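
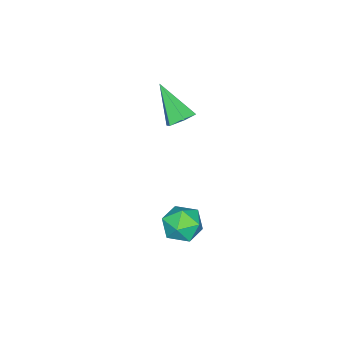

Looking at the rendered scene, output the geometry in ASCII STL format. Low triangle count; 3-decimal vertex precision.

solid 
facet normal 0.393 0.473 0.789
outer loop
vertex 3.542 -0.54 -1.476
vertex 3.519 -1.364 -0.97
vertex 4.301 -1.14 -1.494
endloop
endfacet
facet normal 0.613 0.770 0.179
outer loop
vertex 3.542 -0.54 -1.476
vertex 4.301 -1.14 -1.494
vertex 4.002 -0.713 -2.309
endloop
endfacet
facet normal 0.037 0.982 -0.184
outer loop
vertex 3.542 -0.54 -1.476
vertex 4.002 -0.713 -2.309
vertex 3.035 -0.673 -2.289
endloop
endfacet
facet normal -0.540 0.817 0.203
outer loop
vertex 3.542 -0.54 -1.476
vertex 3.035 -0.673 -2.289
vertex 2.737 -1.076 -1.462
endloop
endfacet
facet normal -0.320 0.502 0.803
outer loop
vertex 3.542 -0.54 -1.476
vertex 2.737 -1.076 -1.462
vertex 3.519 -1.364 -0.97
endloop
endfacet
facet normal 0.942 0.266 -0.206
outer loop
vertex 4.002 -0.713 -2.309
vertex 4.301 -1.14 -1.494
vertex 4.263 -1.644 -2.318
endloop
endfacet
facet normal 0.585 -0.214 0.782
outer loop
vertex 4.301 -1.14 -1.494
vertex 3.519 -1.364 -0.97
vertex 3.965 -2.047 -1.491
endloop
endfacet
facet normal -0.568 -0.167 0.806
outer loop
vertex 3.519 -1.364 -0.97
vertex 2.737 -1.076 -1.462
vertex 2.998 -2.007 -1.471
endloop
endfacet
facet normal -0.925 0.342 -0.167
outer loop
vertex 2.737 -1.076 -1.462
vertex 3.035 -0.673 -2.289
vertex 2.699 -1.58 -2.286
endloop
endfacet
facet normal 0.009 0.610 -0.792
outer loop
vertex 3.035 -0.673 -2.289
vertex 4.002 -0.713 -2.309
vertex 3.481 -1.356 -2.81
endloop
endfacet
facet normal 0.540 -0.817 -0.203
outer loop
vertex 3.458 -2.18 -2.304
vertex 4.263 -1.644 -2.318
vertex 3.965 -2.047 -1.491
endloop
endfacet
facet normal -0.037 -0.982 0.184
outer loop
vertex 3.458 -2.18 -2.304
vertex 3.965 -2.047 -1.491
vertex 2.998 -2.007 -1.471
endloop
endfacet
facet normal -0.613 -0.770 -0.179
outer loop
vertex 3.458 -2.18 -2.304
vertex 2.998 -2.007 -1.471
vertex 2.699 -1.58 -2.286
endloop
endfacet
facet normal -0.393 -0.473 -0.789
outer loop
vertex 3.458 -2.18 -2.304
vertex 2.699 -1.58 -2.286
vertex 3.481 -1.356 -2.81
endloop
endfacet
facet normal 0.320 -0.502 -0.803
outer loop
vertex 3.458 -2.18 -2.304
vertex 3.481 -1.356 -2.81
vertex 4.263 -1.644 -2.318
endloop
endfacet
facet normal 0.925 -0.342 0.167
outer loop
vertex 3.965 -2.047 -1.491
vertex 4.263 -1.644 -2.318
vertex 4.301 -1.14 -1.494
endloop
endfacet
facet normal -0.009 -0.610 0.792
outer loop
vertex 2.998 -2.007 -1.471
vertex 3.965 -2.047 -1.491
vertex 3.519 -1.364 -0.97
endloop
endfacet
facet normal -0.942 -0.266 0.206
outer loop
vertex 2.699 -1.58 -2.286
vertex 2.998 -2.007 -1.471
vertex 2.737 -1.076 -1.462
endloop
endfacet
facet normal -0.585 0.214 -0.782
outer loop
vertex 3.481 -1.356 -2.81
vertex 2.699 -1.58 -2.286
vertex 3.035 -0.673 -2.289
endloop
endfacet
facet normal 0.568 0.167 -0.806
outer loop
vertex 4.263 -1.644 -2.318
vertex 3.481 -1.356 -2.81
vertex 4.002 -0.713 -2.309
endloop
endfacet
facet normal 0.219 0.655 -0.723
outer loop
vertex 2.0 -2.851 2.664
vertex 1.318 -2.722 2.574
vertex 1.689 -2.342 3.031
endloop
endfacet
facet normal 0.766 0.005 0.643
outer loop
vertex 2.0 -2.851 2.664
vertex 1.689 -2.342 3.031
vertex 0.882 -4.018 4.006
endloop
endfacet
facet normal 0.219 0.655 -0.723
outer loop
vertex 1.689 -2.342 3.031
vertex 1.318 -2.722 2.574
vertex 1.007 -2.213 2.941
endloop
endfacet
facet normal -0.017 0.509 0.861
outer loop
vertex 1.689 -2.342 3.031
vertex 1.007 -2.213 2.941
vertex 0.882 -4.018 4.006
endloop
endfacet
facet normal 0.220 0.655 -0.722
outer loop
vertex 1.007 -2.213 2.941
vertex 1.318 -2.722 2.574
vertex 0.636 -2.592 2.484
endloop
endfacet
facet normal -0.848 0.312 0.429
outer loop
vertex 1.007 -2.213 2.941
vertex 0.636 -2.592 2.484
vertex 0.882 -4.018 4.006
endloop
endfacet
facet normal 0.220 0.655 -0.723
outer loop
vertex 0.636 -2.592 2.484
vertex 1.318 -2.722 2.574
vertex 0.947 -3.101 2.118
endloop
endfacet
facet normal -0.895 -0.389 -0.220
outer loop
vertex 0.636 -2.592 2.484
vertex 0.947 -3.101 2.118
vertex 0.882 -4.018 4.006
endloop
endfacet
facet normal 0.220 0.655 -0.723
outer loop
vertex 0.947 -3.101 2.118
vertex 1.318 -2.722 2.574
vertex 1.629 -3.231 2.208
endloop
endfacet
facet normal -0.112 -0.892 -0.437
outer loop
vertex 0.947 -3.101 2.118
vertex 1.629 -3.231 2.208
vertex 0.882 -4.018 4.006
endloop
endfacet
facet normal 0.219 0.654 -0.724
outer loop
vertex 1.629 -3.231 2.208
vertex 1.318 -2.722 2.574
vertex 2.0 -2.851 2.664
endloop
endfacet
facet normal 0.719 -0.695 -0.006
outer loop
vertex 1.629 -3.231 2.208
vertex 2.0 -2.851 2.664
vertex 0.882 -4.018 4.006
endloop
endfacet

endsolid


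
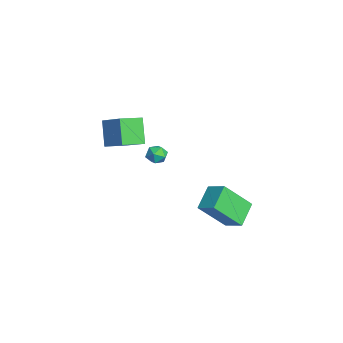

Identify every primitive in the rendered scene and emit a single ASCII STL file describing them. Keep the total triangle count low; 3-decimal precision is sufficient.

solid 
facet normal -0.990 0.046 -0.133
outer loop
vertex -3.79 0.381 1.504
vertex -3.853 -0.197 1.776
vertex -3.877 0.333 2.137
endloop
endfacet
facet normal -0.714 0.699 -0.045
outer loop
vertex -3.79 0.381 1.504
vertex -3.877 0.333 2.137
vertex -3.452 0.752 1.903
endloop
endfacet
facet normal -0.224 0.801 -0.555
outer loop
vertex -3.79 0.381 1.504
vertex -3.452 0.752 1.903
vertex -3.165 0.482 1.397
endloop
endfacet
facet normal -0.198 0.213 -0.957
outer loop
vertex -3.79 0.381 1.504
vertex -3.165 0.482 1.397
vertex -3.413 -0.104 1.318
endloop
endfacet
facet normal -0.671 -0.255 -0.696
outer loop
vertex -3.79 0.381 1.504
vertex -3.413 -0.104 1.318
vertex -3.853 -0.197 1.776
endloop
endfacet
facet normal -0.382 0.715 0.586
outer loop
vertex -3.452 0.752 1.903
vertex -3.877 0.333 2.137
vertex -3.307 0.404 2.422
endloop
endfacet
facet normal -0.829 -0.340 0.445
outer loop
vertex -3.877 0.333 2.137
vertex -3.853 -0.197 1.776
vertex -3.555 -0.182 2.343
endloop
endfacet
facet normal -0.312 -0.827 -0.468
outer loop
vertex -3.853 -0.197 1.776
vertex -3.413 -0.104 1.318
vertex -3.268 -0.452 1.837
endloop
endfacet
facet normal 0.453 -0.072 -0.888
outer loop
vertex -3.413 -0.104 1.318
vertex -3.165 0.482 1.397
vertex -2.843 -0.033 1.603
endloop
endfacet
facet normal 0.409 0.881 -0.238
outer loop
vertex -3.165 0.482 1.397
vertex -3.452 0.752 1.903
vertex -2.867 0.497 1.964
endloop
endfacet
facet normal 0.198 -0.213 0.957
outer loop
vertex -2.93 -0.081 2.236
vertex -3.307 0.404 2.422
vertex -3.555 -0.182 2.343
endloop
endfacet
facet normal 0.224 -0.801 0.555
outer loop
vertex -2.93 -0.081 2.236
vertex -3.555 -0.182 2.343
vertex -3.268 -0.452 1.837
endloop
endfacet
facet normal 0.714 -0.699 0.045
outer loop
vertex -2.93 -0.081 2.236
vertex -3.268 -0.452 1.837
vertex -2.843 -0.033 1.603
endloop
endfacet
facet normal 0.990 -0.046 0.133
outer loop
vertex -2.93 -0.081 2.236
vertex -2.843 -0.033 1.603
vertex -2.867 0.497 1.964
endloop
endfacet
facet normal 0.671 0.255 0.696
outer loop
vertex -2.93 -0.081 2.236
vertex -2.867 0.497 1.964
vertex -3.307 0.404 2.422
endloop
endfacet
facet normal -0.453 0.072 0.888
outer loop
vertex -3.555 -0.182 2.343
vertex -3.307 0.404 2.422
vertex -3.877 0.333 2.137
endloop
endfacet
facet normal -0.409 -0.881 0.238
outer loop
vertex -3.268 -0.452 1.837
vertex -3.555 -0.182 2.343
vertex -3.853 -0.197 1.776
endloop
endfacet
facet normal 0.382 -0.715 -0.586
outer loop
vertex -2.843 -0.033 1.603
vertex -3.268 -0.452 1.837
vertex -3.413 -0.104 1.318
endloop
endfacet
facet normal 0.829 0.340 -0.445
outer loop
vertex -2.867 0.497 1.964
vertex -2.843 -0.033 1.603
vertex -3.165 0.482 1.397
endloop
endfacet
facet normal 0.312 0.827 0.468
outer loop
vertex -3.307 0.404 2.422
vertex -2.867 0.497 1.964
vertex -3.452 0.752 1.903
endloop
endfacet
facet normal -0.732 -0.434 -0.525
outer loop
vertex -4.137 -2.467 4.304
vertex -4.58 -1.234 3.902
vertex -3.172 -2.54 3.018
endloop
endfacet
facet normal 0.323 -0.900 0.293
outer loop
vertex -2.0 -1.846 3.858
vertex -4.137 -2.467 4.304
vertex -3.172 -2.54 3.018
endloop
endfacet
facet normal -0.732 -0.434 -0.525
outer loop
vertex -3.172 -2.54 3.018
vertex -4.58 -1.234 3.902
vertex -3.614 -1.307 2.616
endloop
endfacet
facet normal 0.600 -0.046 -0.799
outer loop
vertex -3.614 -1.307 2.616
vertex -2.0 -1.846 3.858
vertex -3.172 -2.54 3.018
endloop
endfacet
facet normal -0.599 0.045 0.799
outer loop
vertex -4.137 -2.467 4.304
vertex -3.408 -0.54 4.742
vertex -4.58 -1.234 3.902
endloop
endfacet
facet normal 0.323 -0.900 0.294
outer loop
vertex -2.966 -1.773 5.144
vertex -4.137 -2.467 4.304
vertex -2.0 -1.846 3.858
endloop
endfacet
facet normal -0.600 0.045 0.799
outer loop
vertex -2.966 -1.773 5.144
vertex -3.408 -0.54 4.742
vertex -4.137 -2.467 4.304
endloop
endfacet
facet normal -0.323 0.900 -0.293
outer loop
vertex -4.58 -1.234 3.902
vertex -3.408 -0.54 4.742
vertex -3.614 -1.307 2.616
endloop
endfacet
facet normal 0.600 -0.045 -0.799
outer loop
vertex -2.443 -0.613 3.456
vertex -2.0 -1.846 3.858
vertex -3.614 -1.307 2.616
endloop
endfacet
facet normal -0.323 0.900 -0.293
outer loop
vertex -3.614 -1.307 2.616
vertex -3.408 -0.54 4.742
vertex -2.443 -0.613 3.456
endloop
endfacet
facet normal 0.732 0.434 0.525
outer loop
vertex -2.443 -0.613 3.456
vertex -2.966 -1.773 5.144
vertex -2.0 -1.846 3.858
endloop
endfacet
facet normal 0.732 0.434 0.525
outer loop
vertex -3.408 -0.54 4.742
vertex -2.966 -1.773 5.144
vertex -2.443 -0.613 3.456
endloop
endfacet
facet normal -0.708 -0.539 -0.457
outer loop
vertex 1.841 1.627 3.012
vertex 1.789 3.023 1.444
vertex 2.851 0.888 2.32
endloop
endfacet
facet normal 0.025 -0.665 0.746
outer loop
vertex 3.651 1.497 2.836
vertex 1.841 1.627 3.012
vertex 2.851 0.888 2.32
endloop
endfacet
facet normal -0.708 -0.539 -0.456
outer loop
vertex 2.851 0.888 2.32
vertex 1.789 3.023 1.444
vertex 2.799 2.283 0.752
endloop
endfacet
facet normal 0.706 -0.517 -0.484
outer loop
vertex 2.799 2.283 0.752
vertex 3.651 1.497 2.836
vertex 2.851 0.888 2.32
endloop
endfacet
facet normal -0.706 0.517 0.484
outer loop
vertex 1.841 1.627 3.012
vertex 2.589 3.632 1.96
vertex 1.789 3.023 1.444
endloop
endfacet
facet normal 0.025 -0.664 0.747
outer loop
vertex 2.641 2.237 3.528
vertex 1.841 1.627 3.012
vertex 3.651 1.497 2.836
endloop
endfacet
facet normal -0.706 0.517 0.484
outer loop
vertex 2.641 2.237 3.528
vertex 2.589 3.632 1.96
vertex 1.841 1.627 3.012
endloop
endfacet
facet normal -0.024 0.665 -0.747
outer loop
vertex 1.789 3.023 1.444
vertex 2.589 3.632 1.96
vertex 2.799 2.283 0.752
endloop
endfacet
facet normal 0.706 -0.517 -0.484
outer loop
vertex 3.599 2.893 1.268
vertex 3.651 1.497 2.836
vertex 2.799 2.283 0.752
endloop
endfacet
facet normal -0.025 0.665 -0.747
outer loop
vertex 2.799 2.283 0.752
vertex 2.589 3.632 1.96
vertex 3.599 2.893 1.268
endloop
endfacet
facet normal 0.708 0.539 0.457
outer loop
vertex 3.599 2.893 1.268
vertex 2.641 2.237 3.528
vertex 3.651 1.497 2.836
endloop
endfacet
facet normal 0.708 0.539 0.457
outer loop
vertex 2.589 3.632 1.96
vertex 2.641 2.237 3.528
vertex 3.599 2.893 1.268
endloop
endfacet

endsolid


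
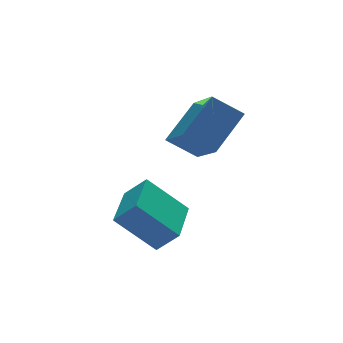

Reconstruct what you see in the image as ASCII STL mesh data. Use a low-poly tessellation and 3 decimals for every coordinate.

solid 
facet normal -0.716 -0.267 -0.645
outer loop
vertex 0.501 -1.686 3.095
vertex -0.376 -1.115 3.833
vertex 0.756 -0.063 2.141
endloop
endfacet
facet normal 0.685 -0.446 -0.576
outer loop
vertex 2.096 0.435 3.347
vertex 0.501 -1.686 3.095
vertex 0.756 -0.063 2.141
endloop
endfacet
facet normal -0.717 -0.266 -0.645
outer loop
vertex 0.756 -0.063 2.141
vertex -0.376 -1.115 3.833
vertex -0.12 0.508 2.879
endloop
endfacet
facet normal 0.134 0.854 -0.502
outer loop
vertex -0.12 0.508 2.879
vertex 2.096 0.435 3.347
vertex 0.756 -0.063 2.141
endloop
endfacet
facet normal -0.134 -0.855 0.502
outer loop
vertex 0.501 -1.686 3.095
vertex 0.964 -0.617 5.039
vertex -0.376 -1.115 3.833
endloop
endfacet
facet normal 0.685 -0.447 -0.576
outer loop
vertex 1.84 -1.188 4.301
vertex 0.501 -1.686 3.095
vertex 2.096 0.435 3.347
endloop
endfacet
facet normal -0.134 -0.854 0.502
outer loop
vertex 1.84 -1.188 4.301
vertex 0.964 -0.617 5.039
vertex 0.501 -1.686 3.095
endloop
endfacet
facet normal -0.685 0.447 0.576
outer loop
vertex -0.376 -1.115 3.833
vertex 0.964 -0.617 5.039
vertex -0.12 0.508 2.879
endloop
endfacet
facet normal 0.134 0.855 -0.502
outer loop
vertex 1.219 1.006 4.085
vertex 2.096 0.435 3.347
vertex -0.12 0.508 2.879
endloop
endfacet
facet normal -0.685 0.446 0.576
outer loop
vertex -0.12 0.508 2.879
vertex 0.964 -0.617 5.039
vertex 1.219 1.006 4.085
endloop
endfacet
facet normal 0.716 0.266 0.645
outer loop
vertex 1.219 1.006 4.085
vertex 1.84 -1.188 4.301
vertex 2.096 0.435 3.347
endloop
endfacet
facet normal 0.717 0.266 0.645
outer loop
vertex 0.964 -0.617 5.039
vertex 1.84 -1.188 4.301
vertex 1.219 1.006 4.085
endloop
endfacet
facet normal -0.611 -0.783 -0.119
outer loop
vertex -2.685 -2.32 1.763
vertex -3.211 -1.797 1.019
vertex -1.55 -3.01 0.475
endloop
endfacet
facet normal 0.500 -0.498 0.708
outer loop
vertex -0.389 -1.523 0.701
vertex -2.685 -2.32 1.763
vertex -1.55 -3.01 0.475
endloop
endfacet
facet normal -0.611 -0.783 -0.119
outer loop
vertex -1.55 -3.01 0.475
vertex -3.211 -1.797 1.019
vertex -2.076 -2.487 -0.268
endloop
endfacet
facet normal 0.613 -0.373 -0.696
outer loop
vertex -2.076 -2.487 -0.268
vertex -0.389 -1.523 0.701
vertex -1.55 -3.01 0.475
endloop
endfacet
facet normal -0.613 0.373 0.696
outer loop
vertex -2.685 -2.32 1.763
vertex -2.05 -0.31 1.245
vertex -3.211 -1.797 1.019
endloop
endfacet
facet normal 0.500 -0.498 0.708
outer loop
vertex -1.524 -0.833 1.988
vertex -2.685 -2.32 1.763
vertex -0.389 -1.523 0.701
endloop
endfacet
facet normal -0.613 0.373 0.697
outer loop
vertex -1.524 -0.833 1.988
vertex -2.05 -0.31 1.245
vertex -2.685 -2.32 1.763
endloop
endfacet
facet normal -0.500 0.498 -0.708
outer loop
vertex -3.211 -1.797 1.019
vertex -2.05 -0.31 1.245
vertex -2.076 -2.487 -0.268
endloop
endfacet
facet normal 0.613 -0.373 -0.696
outer loop
vertex -0.915 -1.0 -0.043
vertex -0.389 -1.523 0.701
vertex -2.076 -2.487 -0.268
endloop
endfacet
facet normal -0.501 0.498 -0.708
outer loop
vertex -2.076 -2.487 -0.268
vertex -2.05 -0.31 1.245
vertex -0.915 -1.0 -0.043
endloop
endfacet
facet normal 0.611 0.783 0.119
outer loop
vertex -0.915 -1.0 -0.043
vertex -1.524 -0.833 1.988
vertex -0.389 -1.523 0.701
endloop
endfacet
facet normal 0.611 0.783 0.119
outer loop
vertex -2.05 -0.31 1.245
vertex -1.524 -0.833 1.988
vertex -0.915 -1.0 -0.043
endloop
endfacet

endsolid


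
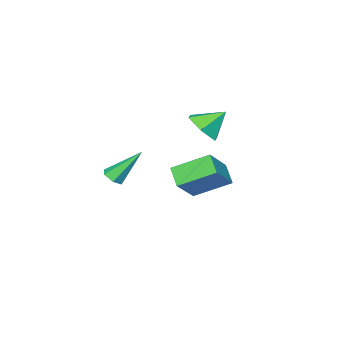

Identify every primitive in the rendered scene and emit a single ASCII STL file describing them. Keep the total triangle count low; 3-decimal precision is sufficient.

solid 
facet normal 0.598 -0.454 -0.661
outer loop
vertex -1.825 0.763 3.258
vertex -2.641 0.146 2.944
vertex -2.462 1.085 2.461
endloop
endfacet
facet normal 0.136 0.952 0.276
outer loop
vertex -1.825 0.763 3.258
vertex -2.462 1.085 2.461
vertex -3.519 0.814 3.916
endloop
endfacet
facet normal 0.597 -0.454 -0.661
outer loop
vertex -2.462 1.085 2.461
vertex -2.641 0.146 2.944
vertex -3.279 0.468 2.147
endloop
endfacet
facet normal -0.528 0.817 -0.231
outer loop
vertex -2.462 1.085 2.461
vertex -3.279 0.468 2.147
vertex -3.519 0.814 3.916
endloop
endfacet
facet normal 0.597 -0.454 -0.661
outer loop
vertex -3.279 0.468 2.147
vertex -2.641 0.146 2.944
vertex -3.457 -0.47 2.63
endloop
endfacet
facet normal -0.982 0.107 -0.154
outer loop
vertex -3.279 0.468 2.147
vertex -3.457 -0.47 2.63
vertex -3.519 0.814 3.916
endloop
endfacet
facet normal 0.597 -0.454 -0.661
outer loop
vertex -3.457 -0.47 2.63
vertex -2.641 0.146 2.944
vertex -2.819 -0.792 3.427
endloop
endfacet
facet normal -0.773 -0.468 0.430
outer loop
vertex -3.457 -0.47 2.63
vertex -2.819 -0.792 3.427
vertex -3.519 0.814 3.916
endloop
endfacet
facet normal 0.598 -0.454 -0.661
outer loop
vertex -2.819 -0.792 3.427
vertex -2.641 0.146 2.944
vertex -2.003 -0.175 3.741
endloop
endfacet
facet normal -0.109 -0.333 0.937
outer loop
vertex -2.819 -0.792 3.427
vertex -2.003 -0.175 3.741
vertex -3.519 0.814 3.916
endloop
endfacet
facet normal 0.598 -0.454 -0.661
outer loop
vertex -2.003 -0.175 3.741
vertex -2.641 0.146 2.944
vertex -1.825 0.763 3.258
endloop
endfacet
facet normal 0.345 0.377 0.859
outer loop
vertex -2.003 -0.175 3.741
vertex -1.825 0.763 3.258
vertex -3.519 0.814 3.916
endloop
endfacet
facet normal 0.476 -0.438 -0.762
outer loop
vertex 4.064 0.874 2.152
vertex 3.661 0.457 2.14
vertex 3.592 0.937 1.821
endloop
endfacet
facet normal 0.208 0.972 -0.112
outer loop
vertex 4.064 0.874 2.152
vertex 3.592 0.937 1.821
vertex 2.699 1.343 3.68
endloop
endfacet
facet normal 0.476 -0.438 -0.762
outer loop
vertex 3.592 0.937 1.821
vertex 3.661 0.457 2.14
vertex 3.189 0.52 1.809
endloop
endfacet
facet normal -0.638 0.629 -0.444
outer loop
vertex 3.592 0.937 1.821
vertex 3.189 0.52 1.809
vertex 2.699 1.343 3.68
endloop
endfacet
facet normal 0.476 -0.438 -0.762
outer loop
vertex 3.189 0.52 1.809
vertex 3.661 0.457 2.14
vertex 3.258 0.04 2.128
endloop
endfacet
facet normal -0.960 -0.236 -0.148
outer loop
vertex 3.189 0.52 1.809
vertex 3.258 0.04 2.128
vertex 2.699 1.343 3.68
endloop
endfacet
facet normal 0.477 -0.439 -0.762
outer loop
vertex 3.258 0.04 2.128
vertex 3.661 0.457 2.14
vertex 3.73 -0.022 2.459
endloop
endfacet
facet normal -0.437 -0.760 0.481
outer loop
vertex 3.258 0.04 2.128
vertex 3.73 -0.022 2.459
vertex 2.699 1.343 3.68
endloop
endfacet
facet normal 0.476 -0.439 -0.762
outer loop
vertex 3.73 -0.022 2.459
vertex 3.661 0.457 2.14
vertex 4.133 0.394 2.471
endloop
endfacet
facet normal 0.408 -0.418 0.812
outer loop
vertex 3.73 -0.022 2.459
vertex 4.133 0.394 2.471
vertex 2.699 1.343 3.68
endloop
endfacet
facet normal 0.476 -0.438 -0.762
outer loop
vertex 4.133 0.394 2.471
vertex 3.661 0.457 2.14
vertex 4.064 0.874 2.152
endloop
endfacet
facet normal 0.731 0.448 0.515
outer loop
vertex 4.133 0.394 2.471
vertex 4.064 0.874 2.152
vertex 2.699 1.343 3.68
endloop
endfacet
facet normal -0.727 -0.143 -0.672
outer loop
vertex -2.154 2.039 1.277
vertex -1.68 2.883 0.584
vertex -1.018 0.637 0.347
endloop
endfacet
facet normal -0.398 -0.709 0.583
outer loop
vertex 0.4 0.917 1.656
vertex -2.154 2.039 1.277
vertex -1.018 0.637 0.347
endloop
endfacet
facet normal -0.727 -0.143 -0.672
outer loop
vertex -1.018 0.637 0.347
vertex -1.68 2.883 0.584
vertex -0.544 1.481 -0.346
endloop
endfacet
facet normal 0.559 -0.691 -0.458
outer loop
vertex -0.544 1.481 -0.346
vertex 0.4 0.917 1.656
vertex -1.018 0.637 0.347
endloop
endfacet
facet normal -0.559 0.691 0.458
outer loop
vertex -2.154 2.039 1.277
vertex -0.262 3.163 1.893
vertex -1.68 2.883 0.584
endloop
endfacet
facet normal -0.398 -0.709 0.583
outer loop
vertex -0.736 2.319 2.586
vertex -2.154 2.039 1.277
vertex 0.4 0.917 1.656
endloop
endfacet
facet normal -0.559 0.691 0.458
outer loop
vertex -0.736 2.319 2.586
vertex -0.262 3.163 1.893
vertex -2.154 2.039 1.277
endloop
endfacet
facet normal 0.398 0.709 -0.583
outer loop
vertex -1.68 2.883 0.584
vertex -0.262 3.163 1.893
vertex -0.544 1.481 -0.346
endloop
endfacet
facet normal 0.559 -0.691 -0.458
outer loop
vertex 0.874 1.761 0.963
vertex 0.4 0.917 1.656
vertex -0.544 1.481 -0.346
endloop
endfacet
facet normal 0.398 0.709 -0.583
outer loop
vertex -0.544 1.481 -0.346
vertex -0.262 3.163 1.893
vertex 0.874 1.761 0.963
endloop
endfacet
facet normal 0.727 0.143 0.672
outer loop
vertex 0.874 1.761 0.963
vertex -0.736 2.319 2.586
vertex 0.4 0.917 1.656
endloop
endfacet
facet normal 0.727 0.143 0.672
outer loop
vertex -0.262 3.163 1.893
vertex -0.736 2.319 2.586
vertex 0.874 1.761 0.963
endloop
endfacet

endsolid


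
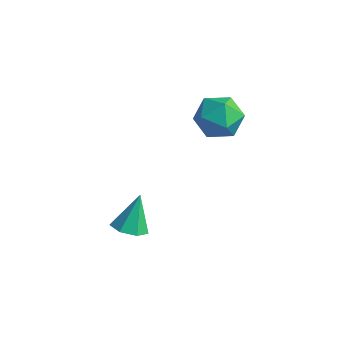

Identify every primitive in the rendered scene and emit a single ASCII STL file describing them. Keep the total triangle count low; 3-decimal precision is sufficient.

solid 
facet normal 0.058 -0.486 -0.872
outer loop
vertex -0.094 -0.682 -1.432
vertex -0.87 -0.958 -1.33
vertex -0.613 -0.262 -1.701
endloop
endfacet
facet normal 0.610 0.790 0.057
outer loop
vertex -0.094 -0.682 -1.432
vertex -0.613 -0.262 -1.701
vertex -0.97 -0.122 0.17
endloop
endfacet
facet normal 0.059 -0.486 -0.872
outer loop
vertex -0.613 -0.262 -1.701
vertex -0.87 -0.958 -1.33
vertex -1.325 -0.366 -1.691
endloop
endfacet
facet normal -0.145 0.984 -0.101
outer loop
vertex -0.613 -0.262 -1.701
vertex -1.325 -0.366 -1.691
vertex -0.97 -0.122 0.17
endloop
endfacet
facet normal 0.059 -0.486 -0.872
outer loop
vertex -1.325 -0.366 -1.691
vertex -0.87 -0.958 -1.33
vertex -1.695 -0.916 -1.409
endloop
endfacet
facet normal -0.808 0.584 0.078
outer loop
vertex -1.325 -0.366 -1.691
vertex -1.695 -0.916 -1.409
vertex -0.97 -0.122 0.17
endloop
endfacet
facet normal 0.059 -0.487 -0.872
outer loop
vertex -1.695 -0.916 -1.409
vertex -0.87 -0.958 -1.33
vertex -1.443 -1.498 -1.067
endloop
endfacet
facet normal -0.881 -0.111 0.460
outer loop
vertex -1.695 -0.916 -1.409
vertex -1.443 -1.498 -1.067
vertex -0.97 -0.122 0.17
endloop
endfacet
facet normal 0.058 -0.486 -0.872
outer loop
vertex -1.443 -1.498 -1.067
vertex -0.87 -0.958 -1.33
vertex -0.759 -1.673 -0.924
endloop
endfacet
facet normal -0.306 -0.576 0.758
outer loop
vertex -1.443 -1.498 -1.067
vertex -0.759 -1.673 -0.924
vertex -0.97 -0.122 0.17
endloop
endfacet
facet normal 0.059 -0.486 -0.872
outer loop
vertex -0.759 -1.673 -0.924
vertex -0.87 -0.958 -1.33
vertex -0.159 -1.31 -1.086
endloop
endfacet
facet normal 0.480 -0.461 0.746
outer loop
vertex -0.759 -1.673 -0.924
vertex -0.159 -1.31 -1.086
vertex -0.97 -0.122 0.17
endloop
endfacet
facet normal 0.058 -0.486 -0.872
outer loop
vertex -0.159 -1.31 -1.086
vertex -0.87 -0.958 -1.33
vertex -0.094 -0.682 -1.432
endloop
endfacet
facet normal 0.889 0.147 0.434
outer loop
vertex -0.159 -1.31 -1.086
vertex -0.094 -0.682 -1.432
vertex -0.97 -0.122 0.17
endloop
endfacet
facet normal -0.251 0.382 0.890
outer loop
vertex 0.478 3.864 4.505
vertex -0.199 2.985 4.691
vertex 0.879 2.944 5.013
endloop
endfacet
facet normal 0.413 0.572 0.709
outer loop
vertex 0.478 3.864 4.505
vertex 0.879 2.944 5.013
vertex 1.495 3.468 4.232
endloop
endfacet
facet normal 0.382 0.920 0.089
outer loop
vertex 0.478 3.864 4.505
vertex 1.495 3.468 4.232
vertex 0.8 3.834 3.428
endloop
endfacet
facet normal -0.302 0.946 -0.117
outer loop
vertex 0.478 3.864 4.505
vertex 0.8 3.834 3.428
vertex -0.247 3.535 3.711
endloop
endfacet
facet normal -0.693 0.614 0.378
outer loop
vertex 0.478 3.864 4.505
vertex -0.247 3.535 3.711
vertex -0.199 2.985 4.691
endloop
endfacet
facet normal 0.793 -0.025 0.609
outer loop
vertex 1.495 3.468 4.232
vertex 0.879 2.944 5.013
vertex 1.447 2.345 4.249
endloop
endfacet
facet normal -0.282 -0.332 0.900
outer loop
vertex 0.879 2.944 5.013
vertex -0.199 2.985 4.691
vertex 0.4 2.046 4.532
endloop
endfacet
facet normal -0.996 0.044 0.073
outer loop
vertex -0.199 2.985 4.691
vertex -0.247 3.535 3.711
vertex -0.295 2.412 3.728
endloop
endfacet
facet normal -0.363 0.583 -0.727
outer loop
vertex -0.247 3.535 3.711
vertex 0.8 3.834 3.428
vertex 0.321 2.936 2.947
endloop
endfacet
facet normal 0.742 0.541 -0.396
outer loop
vertex 0.8 3.834 3.428
vertex 1.495 3.468 4.232
vertex 1.399 2.895 3.269
endloop
endfacet
facet normal 0.302 -0.946 0.117
outer loop
vertex 0.722 2.016 3.455
vertex 1.447 2.345 4.249
vertex 0.4 2.046 4.532
endloop
endfacet
facet normal -0.382 -0.920 -0.089
outer loop
vertex 0.722 2.016 3.455
vertex 0.4 2.046 4.532
vertex -0.295 2.412 3.728
endloop
endfacet
facet normal -0.413 -0.572 -0.709
outer loop
vertex 0.722 2.016 3.455
vertex -0.295 2.412 3.728
vertex 0.321 2.936 2.947
endloop
endfacet
facet normal 0.251 -0.382 -0.890
outer loop
vertex 0.722 2.016 3.455
vertex 0.321 2.936 2.947
vertex 1.399 2.895 3.269
endloop
endfacet
facet normal 0.693 -0.614 -0.378
outer loop
vertex 0.722 2.016 3.455
vertex 1.399 2.895 3.269
vertex 1.447 2.345 4.249
endloop
endfacet
facet normal 0.363 -0.583 0.727
outer loop
vertex 0.4 2.046 4.532
vertex 1.447 2.345 4.249
vertex 0.879 2.944 5.013
endloop
endfacet
facet normal -0.742 -0.541 0.396
outer loop
vertex -0.295 2.412 3.728
vertex 0.4 2.046 4.532
vertex -0.199 2.985 4.691
endloop
endfacet
facet normal -0.793 0.025 -0.609
outer loop
vertex 0.321 2.936 2.947
vertex -0.295 2.412 3.728
vertex -0.247 3.535 3.711
endloop
endfacet
facet normal 0.282 0.332 -0.900
outer loop
vertex 1.399 2.895 3.269
vertex 0.321 2.936 2.947
vertex 0.8 3.834 3.428
endloop
endfacet
facet normal 0.996 -0.044 -0.073
outer loop
vertex 1.447 2.345 4.249
vertex 1.399 2.895 3.269
vertex 1.495 3.468 4.232
endloop
endfacet

endsolid


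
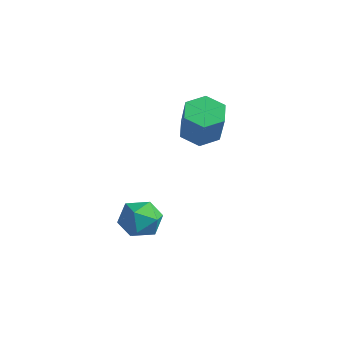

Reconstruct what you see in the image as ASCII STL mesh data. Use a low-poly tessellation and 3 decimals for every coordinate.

solid 
facet normal -0.414 0.262 -0.872
outer loop
vertex 3.565 0.932 1.834
vertex 2.612 0.598 2.186
vertex 2.916 1.611 2.346
endloop
endfacet
facet normal 0.679 0.727 -0.104
outer loop
vertex 3.565 0.932 1.834
vertex 2.916 1.611 2.346
vertex 4.442 0.377 3.683
endloop
endfacet
facet normal 0.679 0.727 -0.104
outer loop
vertex 4.442 0.377 3.683
vertex 2.916 1.611 2.346
vertex 3.793 1.056 4.194
endloop
endfacet
facet normal 0.413 -0.262 0.872
outer loop
vertex 4.442 0.377 3.683
vertex 3.793 1.056 4.194
vertex 3.488 0.042 4.034
endloop
endfacet
facet normal -0.413 0.262 -0.873
outer loop
vertex 2.916 1.611 2.346
vertex 2.612 0.598 2.186
vertex 1.962 1.277 2.697
endloop
endfacet
facet normal -0.186 0.913 0.363
outer loop
vertex 2.916 1.611 2.346
vertex 1.962 1.277 2.697
vertex 3.793 1.056 4.194
endloop
endfacet
facet normal -0.187 0.913 0.363
outer loop
vertex 3.793 1.056 4.194
vertex 1.962 1.277 2.697
vertex 2.839 0.721 4.546
endloop
endfacet
facet normal 0.414 -0.262 0.872
outer loop
vertex 3.793 1.056 4.194
vertex 2.839 0.721 4.546
vertex 3.488 0.042 4.034
endloop
endfacet
facet normal -0.413 0.261 -0.872
outer loop
vertex 1.962 1.277 2.697
vertex 2.612 0.598 2.186
vertex 1.658 0.263 2.537
endloop
endfacet
facet normal -0.865 0.186 0.466
outer loop
vertex 1.962 1.277 2.697
vertex 1.658 0.263 2.537
vertex 2.839 0.721 4.546
endloop
endfacet
facet normal -0.865 0.186 0.466
outer loop
vertex 2.839 0.721 4.546
vertex 1.658 0.263 2.537
vertex 2.535 -0.292 4.386
endloop
endfacet
facet normal 0.414 -0.262 0.872
outer loop
vertex 2.839 0.721 4.546
vertex 2.535 -0.292 4.386
vertex 3.488 0.042 4.034
endloop
endfacet
facet normal -0.413 0.262 -0.872
outer loop
vertex 1.658 0.263 2.537
vertex 2.612 0.598 2.186
vertex 2.307 -0.416 2.026
endloop
endfacet
facet normal -0.679 -0.727 0.104
outer loop
vertex 1.658 0.263 2.537
vertex 2.307 -0.416 2.026
vertex 2.535 -0.292 4.386
endloop
endfacet
facet normal -0.679 -0.727 0.104
outer loop
vertex 2.535 -0.292 4.386
vertex 2.307 -0.416 2.026
vertex 3.184 -0.971 3.874
endloop
endfacet
facet normal 0.414 -0.262 0.872
outer loop
vertex 2.535 -0.292 4.386
vertex 3.184 -0.971 3.874
vertex 3.488 0.042 4.034
endloop
endfacet
facet normal -0.414 0.262 -0.872
outer loop
vertex 2.307 -0.416 2.026
vertex 2.612 0.598 2.186
vertex 3.261 -0.081 1.674
endloop
endfacet
facet normal 0.187 -0.913 -0.363
outer loop
vertex 2.307 -0.416 2.026
vertex 3.261 -0.081 1.674
vertex 3.184 -0.971 3.874
endloop
endfacet
facet normal 0.186 -0.913 -0.363
outer loop
vertex 3.184 -0.971 3.874
vertex 3.261 -0.081 1.674
vertex 4.138 -0.637 3.523
endloop
endfacet
facet normal 0.413 -0.262 0.873
outer loop
vertex 3.184 -0.971 3.874
vertex 4.138 -0.637 3.523
vertex 3.488 0.042 4.034
endloop
endfacet
facet normal -0.414 0.262 -0.872
outer loop
vertex 3.261 -0.081 1.674
vertex 2.612 0.598 2.186
vertex 3.565 0.932 1.834
endloop
endfacet
facet normal 0.865 -0.186 -0.466
outer loop
vertex 3.261 -0.081 1.674
vertex 3.565 0.932 1.834
vertex 4.138 -0.637 3.523
endloop
endfacet
facet normal 0.865 -0.186 -0.466
outer loop
vertex 4.138 -0.637 3.523
vertex 3.565 0.932 1.834
vertex 4.442 0.377 3.683
endloop
endfacet
facet normal 0.413 -0.261 0.872
outer loop
vertex 4.138 -0.637 3.523
vertex 4.442 0.377 3.683
vertex 3.488 0.042 4.034
endloop
endfacet
facet normal -0.149 -0.119 0.982
outer loop
vertex 2.76 -2.731 -1.224
vertex 1.854 -3.448 -1.448
vertex 2.94 -3.889 -1.337
endloop
endfacet
facet normal 0.540 0.002 0.841
outer loop
vertex 2.76 -2.731 -1.224
vertex 2.94 -3.889 -1.337
vertex 3.694 -3.125 -1.823
endloop
endfacet
facet normal 0.590 0.630 0.506
outer loop
vertex 2.76 -2.731 -1.224
vertex 3.694 -3.125 -1.823
vertex 3.073 -2.213 -2.234
endloop
endfacet
facet normal -0.068 0.896 0.438
outer loop
vertex 2.76 -2.731 -1.224
vertex 3.073 -2.213 -2.234
vertex 1.936 -2.413 -2.002
endloop
endfacet
facet normal -0.524 0.434 0.733
outer loop
vertex 2.76 -2.731 -1.224
vertex 1.936 -2.413 -2.002
vertex 1.854 -3.448 -1.448
endloop
endfacet
facet normal 0.767 -0.507 0.394
outer loop
vertex 3.694 -3.125 -1.823
vertex 2.94 -3.889 -1.337
vertex 3.364 -4.087 -2.418
endloop
endfacet
facet normal -0.348 -0.702 0.622
outer loop
vertex 2.94 -3.889 -1.337
vertex 1.854 -3.448 -1.448
vertex 2.227 -4.287 -2.186
endloop
endfacet
facet normal -0.957 0.193 0.219
outer loop
vertex 1.854 -3.448 -1.448
vertex 1.936 -2.413 -2.002
vertex 1.606 -3.375 -2.597
endloop
endfacet
facet normal -0.218 0.941 -0.258
outer loop
vertex 1.936 -2.413 -2.002
vertex 3.073 -2.213 -2.234
vertex 2.36 -2.611 -3.083
endloop
endfacet
facet normal 0.847 0.509 -0.151
outer loop
vertex 3.073 -2.213 -2.234
vertex 3.694 -3.125 -1.823
vertex 3.446 -3.052 -2.972
endloop
endfacet
facet normal 0.068 -0.896 -0.438
outer loop
vertex 2.54 -3.769 -3.196
vertex 3.364 -4.087 -2.418
vertex 2.227 -4.287 -2.186
endloop
endfacet
facet normal -0.590 -0.630 -0.506
outer loop
vertex 2.54 -3.769 -3.196
vertex 2.227 -4.287 -2.186
vertex 1.606 -3.375 -2.597
endloop
endfacet
facet normal -0.540 -0.002 -0.841
outer loop
vertex 2.54 -3.769 -3.196
vertex 1.606 -3.375 -2.597
vertex 2.36 -2.611 -3.083
endloop
endfacet
facet normal 0.149 0.119 -0.982
outer loop
vertex 2.54 -3.769 -3.196
vertex 2.36 -2.611 -3.083
vertex 3.446 -3.052 -2.972
endloop
endfacet
facet normal 0.524 -0.434 -0.733
outer loop
vertex 2.54 -3.769 -3.196
vertex 3.446 -3.052 -2.972
vertex 3.364 -4.087 -2.418
endloop
endfacet
facet normal 0.218 -0.941 0.258
outer loop
vertex 2.227 -4.287 -2.186
vertex 3.364 -4.087 -2.418
vertex 2.94 -3.889 -1.337
endloop
endfacet
facet normal -0.847 -0.509 0.151
outer loop
vertex 1.606 -3.375 -2.597
vertex 2.227 -4.287 -2.186
vertex 1.854 -3.448 -1.448
endloop
endfacet
facet normal -0.767 0.507 -0.394
outer loop
vertex 2.36 -2.611 -3.083
vertex 1.606 -3.375 -2.597
vertex 1.936 -2.413 -2.002
endloop
endfacet
facet normal 0.348 0.702 -0.622
outer loop
vertex 3.446 -3.052 -2.972
vertex 2.36 -2.611 -3.083
vertex 3.073 -2.213 -2.234
endloop
endfacet
facet normal 0.957 -0.193 -0.219
outer loop
vertex 3.364 -4.087 -2.418
vertex 3.446 -3.052 -2.972
vertex 3.694 -3.125 -1.823
endloop
endfacet

endsolid


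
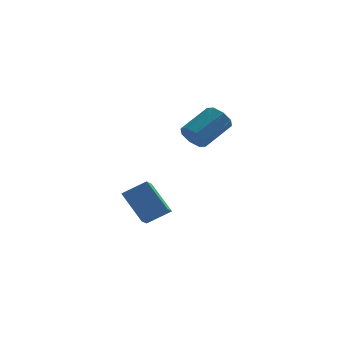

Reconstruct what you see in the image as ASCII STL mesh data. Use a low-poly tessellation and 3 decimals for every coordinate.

solid 
facet normal -0.663 -0.558 -0.499
outer loop
vertex 0.4 -1.907 1.736
vertex -0.18 -1.658 2.228
vertex 0.124 -1.399 1.535
endloop
endfacet
facet normal 0.598 0.008 -0.802
outer loop
vertex 0.4 -1.907 1.736
vertex 0.124 -1.399 1.535
vertex 1.679 -0.83 2.7
endloop
endfacet
facet normal 0.598 0.008 -0.802
outer loop
vertex 1.679 -0.83 2.7
vertex 0.124 -1.399 1.535
vertex 1.403 -0.322 2.499
endloop
endfacet
facet normal 0.663 0.558 0.499
outer loop
vertex 1.679 -0.83 2.7
vertex 1.403 -0.322 2.499
vertex 1.1 -0.582 3.192
endloop
endfacet
facet normal -0.663 -0.558 -0.499
outer loop
vertex 0.124 -1.399 1.535
vertex -0.18 -1.658 2.228
vertex -0.33 -1.043 1.74
endloop
endfacet
facet normal 0.104 0.592 -0.799
outer loop
vertex 0.124 -1.399 1.535
vertex -0.33 -1.043 1.74
vertex 1.403 -0.322 2.499
endloop
endfacet
facet normal 0.104 0.592 -0.799
outer loop
vertex 1.403 -0.322 2.499
vertex -0.33 -1.043 1.74
vertex 0.949 0.034 2.704
endloop
endfacet
facet normal 0.663 0.558 0.499
outer loop
vertex 1.403 -0.322 2.499
vertex 0.949 0.034 2.704
vertex 1.1 -0.582 3.192
endloop
endfacet
facet normal -0.663 -0.558 -0.500
outer loop
vertex -0.33 -1.043 1.74
vertex -0.18 -1.658 2.228
vertex -0.696 -1.047 2.23
endloop
endfacet
facet normal -0.450 0.830 -0.330
outer loop
vertex -0.33 -1.043 1.74
vertex -0.696 -1.047 2.23
vertex 0.949 0.034 2.704
endloop
endfacet
facet normal -0.451 0.830 -0.328
outer loop
vertex 0.949 0.034 2.704
vertex -0.696 -1.047 2.23
vertex 0.583 0.029 3.194
endloop
endfacet
facet normal 0.662 0.558 0.500
outer loop
vertex 0.949 0.034 2.704
vertex 0.583 0.029 3.194
vertex 1.1 -0.582 3.192
endloop
endfacet
facet normal -0.663 -0.558 -0.499
outer loop
vertex -0.696 -1.047 2.23
vertex -0.18 -1.658 2.228
vertex -0.759 -1.41 2.72
endloop
endfacet
facet normal -0.742 0.581 0.335
outer loop
vertex -0.696 -1.047 2.23
vertex -0.759 -1.41 2.72
vertex 0.583 0.029 3.194
endloop
endfacet
facet normal -0.742 0.582 0.334
outer loop
vertex 0.583 0.029 3.194
vertex -0.759 -1.41 2.72
vertex 0.52 -0.333 3.684
endloop
endfacet
facet normal 0.663 0.559 0.498
outer loop
vertex 0.583 0.029 3.194
vertex 0.52 -0.333 3.684
vertex 1.1 -0.582 3.192
endloop
endfacet
facet normal -0.663 -0.558 -0.499
outer loop
vertex -0.759 -1.41 2.72
vertex -0.18 -1.658 2.228
vertex -0.483 -1.918 2.921
endloop
endfacet
facet normal -0.598 -0.008 0.802
outer loop
vertex -0.759 -1.41 2.72
vertex -0.483 -1.918 2.921
vertex 0.52 -0.333 3.684
endloop
endfacet
facet normal -0.598 -0.008 0.802
outer loop
vertex 0.52 -0.333 3.684
vertex -0.483 -1.918 2.921
vertex 0.796 -0.841 3.885
endloop
endfacet
facet normal 0.663 0.558 0.499
outer loop
vertex 0.52 -0.333 3.684
vertex 0.796 -0.841 3.885
vertex 1.1 -0.582 3.192
endloop
endfacet
facet normal -0.663 -0.558 -0.499
outer loop
vertex -0.483 -1.918 2.921
vertex -0.18 -1.658 2.228
vertex -0.029 -2.274 2.716
endloop
endfacet
facet normal -0.104 -0.592 0.799
outer loop
vertex -0.483 -1.918 2.921
vertex -0.029 -2.274 2.716
vertex 0.796 -0.841 3.885
endloop
endfacet
facet normal -0.104 -0.592 0.799
outer loop
vertex 0.796 -0.841 3.885
vertex -0.029 -2.274 2.716
vertex 1.25 -1.197 3.68
endloop
endfacet
facet normal 0.663 0.558 0.499
outer loop
vertex 0.796 -0.841 3.885
vertex 1.25 -1.197 3.68
vertex 1.1 -0.582 3.192
endloop
endfacet
facet normal -0.662 -0.558 -0.500
outer loop
vertex -0.029 -2.274 2.716
vertex -0.18 -1.658 2.228
vertex 0.337 -2.269 2.226
endloop
endfacet
facet normal 0.451 -0.830 0.329
outer loop
vertex -0.029 -2.274 2.716
vertex 0.337 -2.269 2.226
vertex 1.25 -1.197 3.68
endloop
endfacet
facet normal 0.450 -0.830 0.329
outer loop
vertex 1.25 -1.197 3.68
vertex 0.337 -2.269 2.226
vertex 1.616 -1.193 3.19
endloop
endfacet
facet normal 0.663 0.558 0.500
outer loop
vertex 1.25 -1.197 3.68
vertex 1.616 -1.193 3.19
vertex 1.1 -0.582 3.192
endloop
endfacet
facet normal -0.663 -0.559 -0.498
outer loop
vertex 0.337 -2.269 2.226
vertex -0.18 -1.658 2.228
vertex 0.4 -1.907 1.736
endloop
endfacet
facet normal 0.741 -0.582 -0.334
outer loop
vertex 0.337 -2.269 2.226
vertex 0.4 -1.907 1.736
vertex 1.616 -1.193 3.19
endloop
endfacet
facet normal 0.742 -0.581 -0.335
outer loop
vertex 1.616 -1.193 3.19
vertex 0.4 -1.907 1.736
vertex 1.679 -0.83 2.7
endloop
endfacet
facet normal 0.663 0.558 0.499
outer loop
vertex 1.616 -1.193 3.19
vertex 1.679 -0.83 2.7
vertex 1.1 -0.582 3.192
endloop
endfacet
facet normal -0.845 -0.074 -0.530
outer loop
vertex -2.61 -0.704 -3.653
vertex -3.59 0.42 -2.246
vertex -2.375 0.112 -4.142
endloop
endfacet
facet normal 0.478 -0.549 -0.686
outer loop
vertex -1.15 0.22 -3.374
vertex -2.61 -0.704 -3.653
vertex -2.375 0.112 -4.142
endloop
endfacet
facet normal -0.845 -0.075 -0.529
outer loop
vertex -2.375 0.112 -4.142
vertex -3.59 0.42 -2.246
vertex -3.356 1.236 -2.735
endloop
endfacet
facet normal 0.239 0.833 -0.499
outer loop
vertex -3.356 1.236 -2.735
vertex -1.15 0.22 -3.374
vertex -2.375 0.112 -4.142
endloop
endfacet
facet normal -0.239 -0.833 0.499
outer loop
vertex -2.61 -0.704 -3.653
vertex -2.365 0.528 -1.478
vertex -3.59 0.42 -2.246
endloop
endfacet
facet normal 0.478 -0.548 -0.686
outer loop
vertex -1.384 -0.596 -2.885
vertex -2.61 -0.704 -3.653
vertex -1.15 0.22 -3.374
endloop
endfacet
facet normal -0.239 -0.833 0.499
outer loop
vertex -1.384 -0.596 -2.885
vertex -2.365 0.528 -1.478
vertex -2.61 -0.704 -3.653
endloop
endfacet
facet normal -0.478 0.548 0.686
outer loop
vertex -3.59 0.42 -2.246
vertex -2.365 0.528 -1.478
vertex -3.356 1.236 -2.735
endloop
endfacet
facet normal 0.239 0.833 -0.499
outer loop
vertex -2.13 1.344 -1.967
vertex -1.15 0.22 -3.374
vertex -3.356 1.236 -2.735
endloop
endfacet
facet normal -0.478 0.549 0.686
outer loop
vertex -3.356 1.236 -2.735
vertex -2.365 0.528 -1.478
vertex -2.13 1.344 -1.967
endloop
endfacet
facet normal 0.845 0.075 0.529
outer loop
vertex -2.13 1.344 -1.967
vertex -1.384 -0.596 -2.885
vertex -1.15 0.22 -3.374
endloop
endfacet
facet normal 0.845 0.074 0.530
outer loop
vertex -2.365 0.528 -1.478
vertex -1.384 -0.596 -2.885
vertex -2.13 1.344 -1.967
endloop
endfacet

endsolid


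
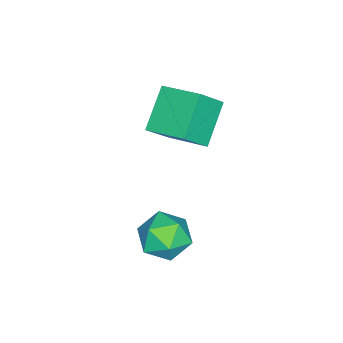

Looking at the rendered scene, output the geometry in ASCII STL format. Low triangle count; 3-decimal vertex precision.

solid 
facet normal -0.932 0.087 -0.353
outer loop
vertex 3.256 -1.71 -1.321
vertex 3.027 -2.481 -0.907
vertex 2.937 -1.692 -0.475
endloop
endfacet
facet normal -0.636 0.728 -0.255
outer loop
vertex 3.256 -1.71 -1.321
vertex 2.937 -1.692 -0.475
vertex 3.634 -1.165 -0.707
endloop
endfacet
facet normal -0.042 0.760 -0.649
outer loop
vertex 3.256 -1.71 -1.321
vertex 3.634 -1.165 -0.707
vertex 4.155 -1.628 -1.283
endloop
endfacet
facet normal 0.029 0.136 -0.990
outer loop
vertex 3.256 -1.71 -1.321
vertex 4.155 -1.628 -1.283
vertex 3.78 -2.442 -1.406
endloop
endfacet
facet normal -0.520 -0.279 -0.807
outer loop
vertex 3.256 -1.71 -1.321
vertex 3.78 -2.442 -1.406
vertex 3.027 -2.481 -0.907
endloop
endfacet
facet normal -0.449 0.783 0.431
outer loop
vertex 3.634 -1.165 -0.707
vertex 2.937 -1.692 -0.475
vertex 3.64 -1.598 0.086
endloop
endfacet
facet normal -0.927 -0.256 0.274
outer loop
vertex 2.937 -1.692 -0.475
vertex 3.027 -2.481 -0.907
vertex 3.265 -2.412 -0.037
endloop
endfacet
facet normal -0.262 -0.848 -0.461
outer loop
vertex 3.027 -2.481 -0.907
vertex 3.78 -2.442 -1.406
vertex 3.786 -2.875 -0.613
endloop
endfacet
facet normal 0.628 -0.175 -0.758
outer loop
vertex 3.78 -2.442 -1.406
vertex 4.155 -1.628 -1.283
vertex 4.483 -2.348 -0.845
endloop
endfacet
facet normal 0.513 0.833 -0.206
outer loop
vertex 4.155 -1.628 -1.283
vertex 3.634 -1.165 -0.707
vertex 4.393 -1.559 -0.413
endloop
endfacet
facet normal -0.029 -0.136 0.990
outer loop
vertex 4.164 -2.33 0.001
vertex 3.64 -1.598 0.086
vertex 3.265 -2.412 -0.037
endloop
endfacet
facet normal 0.042 -0.760 0.649
outer loop
vertex 4.164 -2.33 0.001
vertex 3.265 -2.412 -0.037
vertex 3.786 -2.875 -0.613
endloop
endfacet
facet normal 0.636 -0.728 0.255
outer loop
vertex 4.164 -2.33 0.001
vertex 3.786 -2.875 -0.613
vertex 4.483 -2.348 -0.845
endloop
endfacet
facet normal 0.932 -0.087 0.353
outer loop
vertex 4.164 -2.33 0.001
vertex 4.483 -2.348 -0.845
vertex 4.393 -1.559 -0.413
endloop
endfacet
facet normal 0.520 0.279 0.807
outer loop
vertex 4.164 -2.33 0.001
vertex 4.393 -1.559 -0.413
vertex 3.64 -1.598 0.086
endloop
endfacet
facet normal -0.628 0.175 0.758
outer loop
vertex 3.265 -2.412 -0.037
vertex 3.64 -1.598 0.086
vertex 2.937 -1.692 -0.475
endloop
endfacet
facet normal -0.513 -0.833 0.206
outer loop
vertex 3.786 -2.875 -0.613
vertex 3.265 -2.412 -0.037
vertex 3.027 -2.481 -0.907
endloop
endfacet
facet normal 0.449 -0.783 -0.431
outer loop
vertex 4.483 -2.348 -0.845
vertex 3.786 -2.875 -0.613
vertex 3.78 -2.442 -1.406
endloop
endfacet
facet normal 0.927 0.256 -0.274
outer loop
vertex 4.393 -1.559 -0.413
vertex 4.483 -2.348 -0.845
vertex 4.155 -1.628 -1.283
endloop
endfacet
facet normal 0.262 0.848 0.461
outer loop
vertex 3.64 -1.598 0.086
vertex 4.393 -1.559 -0.413
vertex 3.634 -1.165 -0.707
endloop
endfacet
facet normal -0.777 -0.019 0.630
outer loop
vertex 0.213 -3.684 2.835
vertex 0.537 -2.266 3.277
vertex -0.51 -3.245 1.956
endloop
endfacet
facet normal -0.213 -0.933 -0.291
outer loop
vertex 0.763 -3.214 0.923
vertex 0.213 -3.684 2.835
vertex -0.51 -3.245 1.956
endloop
endfacet
facet normal -0.777 -0.019 0.630
outer loop
vertex -0.51 -3.245 1.956
vertex 0.537 -2.266 3.277
vertex -0.187 -1.827 2.397
endloop
endfacet
facet normal -0.593 0.359 -0.720
outer loop
vertex -0.187 -1.827 2.397
vertex 0.763 -3.214 0.923
vertex -0.51 -3.245 1.956
endloop
endfacet
facet normal 0.593 -0.360 0.720
outer loop
vertex 0.213 -3.684 2.835
vertex 1.81 -2.235 2.244
vertex 0.537 -2.266 3.277
endloop
endfacet
facet normal -0.213 -0.933 -0.290
outer loop
vertex 1.487 -3.653 1.803
vertex 0.213 -3.684 2.835
vertex 0.763 -3.214 0.923
endloop
endfacet
facet normal 0.593 -0.359 0.721
outer loop
vertex 1.487 -3.653 1.803
vertex 1.81 -2.235 2.244
vertex 0.213 -3.684 2.835
endloop
endfacet
facet normal 0.213 0.933 0.290
outer loop
vertex 0.537 -2.266 3.277
vertex 1.81 -2.235 2.244
vertex -0.187 -1.827 2.397
endloop
endfacet
facet normal -0.593 0.360 -0.721
outer loop
vertex 1.087 -1.796 1.365
vertex 0.763 -3.214 0.923
vertex -0.187 -1.827 2.397
endloop
endfacet
facet normal 0.213 0.933 0.291
outer loop
vertex -0.187 -1.827 2.397
vertex 1.81 -2.235 2.244
vertex 1.087 -1.796 1.365
endloop
endfacet
facet normal 0.777 0.019 -0.630
outer loop
vertex 1.087 -1.796 1.365
vertex 1.487 -3.653 1.803
vertex 0.763 -3.214 0.923
endloop
endfacet
facet normal 0.777 0.019 -0.630
outer loop
vertex 1.81 -2.235 2.244
vertex 1.487 -3.653 1.803
vertex 1.087 -1.796 1.365
endloop
endfacet

endsolid


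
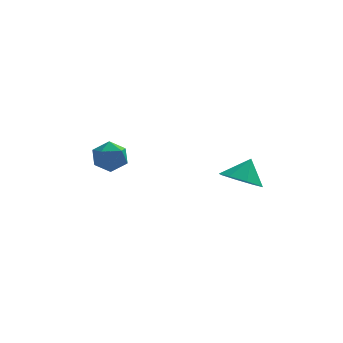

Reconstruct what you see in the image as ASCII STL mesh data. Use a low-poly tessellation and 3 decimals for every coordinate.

solid 
facet normal -0.372 -0.440 -0.817
outer loop
vertex 3.383 -0.208 1.648
vertex 2.813 -0.893 2.276
vertex 2.624 0.086 1.835
endloop
endfacet
facet normal 0.375 0.924 0.070
outer loop
vertex 3.383 -0.208 1.648
vertex 2.624 0.086 1.835
vertex 3.307 -0.307 3.364
endloop
endfacet
facet normal -0.372 -0.440 -0.817
outer loop
vertex 2.624 0.086 1.835
vertex 2.813 -0.893 2.276
vertex 1.977 -0.194 2.28
endloop
endfacet
facet normal -0.182 0.930 0.320
outer loop
vertex 2.624 0.086 1.835
vertex 1.977 -0.194 2.28
vertex 3.307 -0.307 3.364
endloop
endfacet
facet normal -0.372 -0.440 -0.817
outer loop
vertex 1.977 -0.194 2.28
vertex 2.813 -0.893 2.276
vertex 1.819 -0.883 2.723
endloop
endfacet
facet normal -0.501 0.546 0.671
outer loop
vertex 1.977 -0.194 2.28
vertex 1.819 -0.883 2.723
vertex 3.307 -0.307 3.364
endloop
endfacet
facet normal -0.372 -0.440 -0.817
outer loop
vertex 1.819 -0.883 2.723
vertex 2.813 -0.893 2.276
vertex 2.243 -1.578 2.904
endloop
endfacet
facet normal -0.395 -0.002 0.919
outer loop
vertex 1.819 -0.883 2.723
vertex 2.243 -1.578 2.904
vertex 3.307 -0.307 3.364
endloop
endfacet
facet normal -0.371 -0.441 -0.817
outer loop
vertex 2.243 -1.578 2.904
vertex 2.813 -0.893 2.276
vertex 3.002 -1.871 2.718
endloop
endfacet
facet normal 0.073 -0.393 0.917
outer loop
vertex 2.243 -1.578 2.904
vertex 3.002 -1.871 2.718
vertex 3.307 -0.307 3.364
endloop
endfacet
facet normal -0.372 -0.441 -0.817
outer loop
vertex 3.002 -1.871 2.718
vertex 2.813 -0.893 2.276
vertex 3.649 -1.592 2.273
endloop
endfacet
facet normal 0.630 -0.398 0.667
outer loop
vertex 3.002 -1.871 2.718
vertex 3.649 -1.592 2.273
vertex 3.307 -0.307 3.364
endloop
endfacet
facet normal -0.371 -0.440 -0.817
outer loop
vertex 3.649 -1.592 2.273
vertex 2.813 -0.893 2.276
vertex 3.807 -0.903 1.83
endloop
endfacet
facet normal 0.949 -0.015 0.315
outer loop
vertex 3.649 -1.592 2.273
vertex 3.807 -0.903 1.83
vertex 3.307 -0.307 3.364
endloop
endfacet
facet normal -0.371 -0.441 -0.817
outer loop
vertex 3.807 -0.903 1.83
vertex 2.813 -0.893 2.276
vertex 3.383 -0.208 1.648
endloop
endfacet
facet normal 0.844 0.533 0.068
outer loop
vertex 3.807 -0.903 1.83
vertex 3.383 -0.208 1.648
vertex 3.307 -0.307 3.364
endloop
endfacet
facet normal -0.678 0.733 -0.060
outer loop
vertex -3.644 3.147 1.51
vertex -3.908 2.978 2.425
vertex -3.204 3.613 2.234
endloop
endfacet
facet normal -0.120 0.866 -0.485
outer loop
vertex -3.644 3.147 1.51
vertex -3.204 3.613 2.234
vertex -2.685 3.27 1.493
endloop
endfacet
facet normal -0.058 0.324 -0.944
outer loop
vertex -3.644 3.147 1.51
vertex -2.685 3.27 1.493
vertex -3.068 2.423 1.226
endloop
endfacet
facet normal -0.578 -0.144 -0.803
outer loop
vertex -3.644 3.147 1.51
vertex -3.068 2.423 1.226
vertex -3.824 2.242 1.802
endloop
endfacet
facet normal -0.960 0.108 -0.257
outer loop
vertex -3.644 3.147 1.51
vertex -3.824 2.242 1.802
vertex -3.908 2.978 2.425
endloop
endfacet
facet normal 0.467 0.880 -0.080
outer loop
vertex -2.685 3.27 1.493
vertex -3.204 3.613 2.234
vertex -2.356 3.178 2.398
endloop
endfacet
facet normal -0.435 0.665 0.607
outer loop
vertex -3.204 3.613 2.234
vertex -3.908 2.978 2.425
vertex -3.112 2.997 2.974
endloop
endfacet
facet normal -0.892 -0.347 0.289
outer loop
vertex -3.908 2.978 2.425
vertex -3.824 2.242 1.802
vertex -3.495 2.15 2.707
endloop
endfacet
facet normal -0.273 -0.756 -0.595
outer loop
vertex -3.824 2.242 1.802
vertex -3.068 2.423 1.226
vertex -2.976 1.807 1.966
endloop
endfacet
facet normal 0.568 0.003 -0.823
outer loop
vertex -3.068 2.423 1.226
vertex -2.685 3.27 1.493
vertex -2.272 2.442 1.775
endloop
endfacet
facet normal 0.578 0.144 0.803
outer loop
vertex -2.536 2.273 2.69
vertex -2.356 3.178 2.398
vertex -3.112 2.997 2.974
endloop
endfacet
facet normal 0.058 -0.324 0.944
outer loop
vertex -2.536 2.273 2.69
vertex -3.112 2.997 2.974
vertex -3.495 2.15 2.707
endloop
endfacet
facet normal 0.120 -0.866 0.485
outer loop
vertex -2.536 2.273 2.69
vertex -3.495 2.15 2.707
vertex -2.976 1.807 1.966
endloop
endfacet
facet normal 0.678 -0.733 0.060
outer loop
vertex -2.536 2.273 2.69
vertex -2.976 1.807 1.966
vertex -2.272 2.442 1.775
endloop
endfacet
facet normal 0.960 -0.108 0.257
outer loop
vertex -2.536 2.273 2.69
vertex -2.272 2.442 1.775
vertex -2.356 3.178 2.398
endloop
endfacet
facet normal 0.273 0.756 0.595
outer loop
vertex -3.112 2.997 2.974
vertex -2.356 3.178 2.398
vertex -3.204 3.613 2.234
endloop
endfacet
facet normal -0.568 -0.003 0.823
outer loop
vertex -3.495 2.15 2.707
vertex -3.112 2.997 2.974
vertex -3.908 2.978 2.425
endloop
endfacet
facet normal -0.467 -0.880 0.080
outer loop
vertex -2.976 1.807 1.966
vertex -3.495 2.15 2.707
vertex -3.824 2.242 1.802
endloop
endfacet
facet normal 0.435 -0.665 -0.607
outer loop
vertex -2.272 2.442 1.775
vertex -2.976 1.807 1.966
vertex -3.068 2.423 1.226
endloop
endfacet
facet normal 0.892 0.347 -0.289
outer loop
vertex -2.356 3.178 2.398
vertex -2.272 2.442 1.775
vertex -2.685 3.27 1.493
endloop
endfacet

endsolid


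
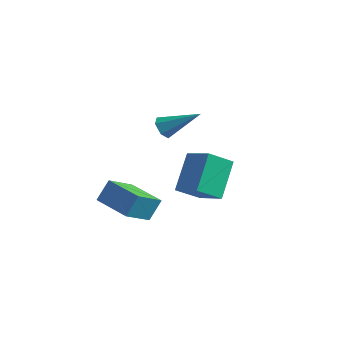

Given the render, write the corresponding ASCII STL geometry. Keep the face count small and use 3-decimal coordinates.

solid 
facet normal -0.921 0.133 -0.367
outer loop
vertex 1.981 -3.498 2.912
vertex 1.53 -2.164 4.523
vertex 2.461 -2.374 2.115
endloop
endfacet
facet normal 0.211 -0.624 -0.753
outer loop
vertex 3.87 -2.576 2.677
vertex 1.981 -3.498 2.912
vertex 2.461 -2.374 2.115
endloop
endfacet
facet normal -0.920 0.133 -0.367
outer loop
vertex 2.461 -2.374 2.115
vertex 1.53 -2.164 4.523
vertex 2.011 -1.039 3.726
endloop
endfacet
facet normal 0.328 0.770 -0.547
outer loop
vertex 2.011 -1.039 3.726
vertex 3.87 -2.576 2.677
vertex 2.461 -2.374 2.115
endloop
endfacet
facet normal -0.328 -0.771 0.546
outer loop
vertex 1.981 -3.498 2.912
vertex 2.939 -2.366 5.085
vertex 1.53 -2.164 4.523
endloop
endfacet
facet normal 0.211 -0.623 -0.753
outer loop
vertex 3.389 -3.701 3.474
vertex 1.981 -3.498 2.912
vertex 3.87 -2.576 2.677
endloop
endfacet
facet normal -0.329 -0.770 0.546
outer loop
vertex 3.389 -3.701 3.474
vertex 2.939 -2.366 5.085
vertex 1.981 -3.498 2.912
endloop
endfacet
facet normal -0.211 0.624 0.753
outer loop
vertex 1.53 -2.164 4.523
vertex 2.939 -2.366 5.085
vertex 2.011 -1.039 3.726
endloop
endfacet
facet normal 0.329 0.771 -0.546
outer loop
vertex 3.419 -1.242 4.288
vertex 3.87 -2.576 2.677
vertex 2.011 -1.039 3.726
endloop
endfacet
facet normal -0.211 0.624 0.753
outer loop
vertex 2.011 -1.039 3.726
vertex 2.939 -2.366 5.085
vertex 3.419 -1.242 4.288
endloop
endfacet
facet normal 0.920 -0.133 0.368
outer loop
vertex 3.419 -1.242 4.288
vertex 3.389 -3.701 3.474
vertex 3.87 -2.576 2.677
endloop
endfacet
facet normal 0.921 -0.133 0.367
outer loop
vertex 2.939 -2.366 5.085
vertex 3.389 -3.701 3.474
vertex 3.419 -1.242 4.288
endloop
endfacet
facet normal -0.737 -0.436 -0.517
outer loop
vertex -2.846 1.027 3.051
vertex -3.229 1.584 3.127
vertex -2.817 1.526 2.589
endloop
endfacet
facet normal 0.846 -0.388 -0.366
outer loop
vertex -2.846 1.027 3.051
vertex -2.817 1.526 2.589
vertex -1.651 2.516 4.233
endloop
endfacet
facet normal -0.737 -0.435 -0.517
outer loop
vertex -2.817 1.526 2.589
vertex -3.229 1.584 3.127
vertex -3.2 2.083 2.666
endloop
endfacet
facet normal 0.556 0.476 -0.681
outer loop
vertex -2.817 1.526 2.589
vertex -3.2 2.083 2.666
vertex -1.651 2.516 4.233
endloop
endfacet
facet normal -0.738 -0.434 -0.517
outer loop
vertex -3.2 2.083 2.666
vertex -3.229 1.584 3.127
vertex -3.611 2.141 3.204
endloop
endfacet
facet normal -0.094 0.980 -0.178
outer loop
vertex -3.2 2.083 2.666
vertex -3.611 2.141 3.204
vertex -1.651 2.516 4.233
endloop
endfacet
facet normal -0.738 -0.435 -0.516
outer loop
vertex -3.611 2.141 3.204
vertex -3.229 1.584 3.127
vertex -3.64 1.643 3.665
endloop
endfacet
facet normal -0.455 0.619 0.640
outer loop
vertex -3.611 2.141 3.204
vertex -3.64 1.643 3.665
vertex -1.651 2.516 4.233
endloop
endfacet
facet normal -0.738 -0.436 -0.516
outer loop
vertex -3.64 1.643 3.665
vertex -3.229 1.584 3.127
vertex -3.258 1.086 3.589
endloop
endfacet
facet normal -0.166 -0.244 0.955
outer loop
vertex -3.64 1.643 3.665
vertex -3.258 1.086 3.589
vertex -1.651 2.516 4.233
endloop
endfacet
facet normal -0.737 -0.436 -0.516
outer loop
vertex -3.258 1.086 3.589
vertex -3.229 1.584 3.127
vertex -2.846 1.027 3.051
endloop
endfacet
facet normal 0.484 -0.748 0.453
outer loop
vertex -3.258 1.086 3.589
vertex -2.846 1.027 3.051
vertex -1.651 2.516 4.233
endloop
endfacet
facet normal -0.989 0.109 0.103
outer loop
vertex -1.284 -4.244 2.651
vertex -1.214 -2.799 1.796
vertex -1.463 -4.862 1.591
endloop
endfacet
facet normal -0.042 -0.860 0.509
outer loop
vertex 0.514 -5.081 1.384
vertex -1.284 -4.244 2.651
vertex -1.463 -4.862 1.591
endloop
endfacet
facet normal -0.989 0.109 0.103
outer loop
vertex -1.463 -4.862 1.591
vertex -1.214 -2.799 1.796
vertex -1.393 -3.418 0.737
endloop
endfacet
facet normal -0.145 -0.498 -0.855
outer loop
vertex -1.393 -3.418 0.737
vertex 0.514 -5.081 1.384
vertex -1.463 -4.862 1.591
endloop
endfacet
facet normal 0.145 0.499 0.855
outer loop
vertex -1.284 -4.244 2.651
vertex 0.763 -3.018 1.589
vertex -1.214 -2.799 1.796
endloop
endfacet
facet normal -0.041 -0.860 0.509
outer loop
vertex 0.693 -4.462 2.443
vertex -1.284 -4.244 2.651
vertex 0.514 -5.081 1.384
endloop
endfacet
facet normal 0.145 0.498 0.855
outer loop
vertex 0.693 -4.462 2.443
vertex 0.763 -3.018 1.589
vertex -1.284 -4.244 2.651
endloop
endfacet
facet normal 0.042 0.859 -0.509
outer loop
vertex -1.214 -2.799 1.796
vertex 0.763 -3.018 1.589
vertex -1.393 -3.418 0.737
endloop
endfacet
facet normal -0.145 -0.499 -0.855
outer loop
vertex 0.584 -3.636 0.529
vertex 0.514 -5.081 1.384
vertex -1.393 -3.418 0.737
endloop
endfacet
facet normal 0.041 0.860 -0.508
outer loop
vertex -1.393 -3.418 0.737
vertex 0.763 -3.018 1.589
vertex 0.584 -3.636 0.529
endloop
endfacet
facet normal 0.989 -0.109 -0.103
outer loop
vertex 0.584 -3.636 0.529
vertex 0.693 -4.462 2.443
vertex 0.514 -5.081 1.384
endloop
endfacet
facet normal 0.989 -0.109 -0.103
outer loop
vertex 0.763 -3.018 1.589
vertex 0.693 -4.462 2.443
vertex 0.584 -3.636 0.529
endloop
endfacet

endsolid


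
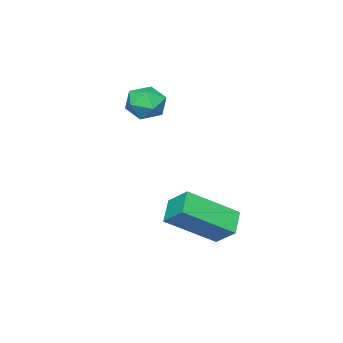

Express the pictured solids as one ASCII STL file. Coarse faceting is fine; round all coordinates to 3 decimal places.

solid 
facet normal -0.847 0.322 0.422
outer loop
vertex -4.537 0.261 0.896
vertex -4.24 0.082 1.628
vertex -4.119 0.817 1.311
endloop
endfacet
facet normal -0.715 0.674 -0.183
outer loop
vertex -4.537 0.261 0.896
vertex -4.119 0.817 1.311
vertex -3.997 0.73 0.515
endloop
endfacet
facet normal -0.673 0.196 -0.713
outer loop
vertex -4.537 0.261 0.896
vertex -3.997 0.73 0.515
vertex -4.042 -0.06 0.34
endloop
endfacet
facet normal -0.780 -0.451 -0.434
outer loop
vertex -4.537 0.261 0.896
vertex -4.042 -0.06 0.34
vertex -4.193 -0.46 1.028
endloop
endfacet
facet normal -0.888 -0.374 0.269
outer loop
vertex -4.537 0.261 0.896
vertex -4.193 -0.46 1.028
vertex -4.24 0.082 1.628
endloop
endfacet
facet normal -0.078 0.990 -0.120
outer loop
vertex -3.997 0.73 0.515
vertex -4.119 0.817 1.311
vertex -3.367 0.84 1.012
endloop
endfacet
facet normal -0.293 0.419 0.859
outer loop
vertex -4.119 0.817 1.311
vertex -4.24 0.082 1.628
vertex -3.518 0.44 1.7
endloop
endfacet
facet normal -0.358 -0.707 0.610
outer loop
vertex -4.24 0.082 1.628
vertex -4.193 -0.46 1.028
vertex -3.563 -0.35 1.525
endloop
endfacet
facet normal -0.183 -0.832 -0.524
outer loop
vertex -4.193 -0.46 1.028
vertex -4.042 -0.06 0.34
vertex -3.441 -0.437 0.729
endloop
endfacet
facet normal -0.010 0.217 -0.976
outer loop
vertex -4.042 -0.06 0.34
vertex -3.997 0.73 0.515
vertex -3.32 0.298 0.412
endloop
endfacet
facet normal 0.780 0.451 0.434
outer loop
vertex -3.023 0.119 1.144
vertex -3.367 0.84 1.012
vertex -3.518 0.44 1.7
endloop
endfacet
facet normal 0.673 -0.196 0.713
outer loop
vertex -3.023 0.119 1.144
vertex -3.518 0.44 1.7
vertex -3.563 -0.35 1.525
endloop
endfacet
facet normal 0.715 -0.674 0.183
outer loop
vertex -3.023 0.119 1.144
vertex -3.563 -0.35 1.525
vertex -3.441 -0.437 0.729
endloop
endfacet
facet normal 0.847 -0.322 -0.422
outer loop
vertex -3.023 0.119 1.144
vertex -3.441 -0.437 0.729
vertex -3.32 0.298 0.412
endloop
endfacet
facet normal 0.888 0.374 -0.269
outer loop
vertex -3.023 0.119 1.144
vertex -3.32 0.298 0.412
vertex -3.367 0.84 1.012
endloop
endfacet
facet normal 0.183 0.832 0.524
outer loop
vertex -3.518 0.44 1.7
vertex -3.367 0.84 1.012
vertex -4.119 0.817 1.311
endloop
endfacet
facet normal 0.010 -0.217 0.976
outer loop
vertex -3.563 -0.35 1.525
vertex -3.518 0.44 1.7
vertex -4.24 0.082 1.628
endloop
endfacet
facet normal 0.078 -0.990 0.120
outer loop
vertex -3.441 -0.437 0.729
vertex -3.563 -0.35 1.525
vertex -4.193 -0.46 1.028
endloop
endfacet
facet normal 0.293 -0.419 -0.859
outer loop
vertex -3.32 0.298 0.412
vertex -3.441 -0.437 0.729
vertex -4.042 -0.06 0.34
endloop
endfacet
facet normal 0.358 0.707 -0.610
outer loop
vertex -3.367 0.84 1.012
vertex -3.32 0.298 0.412
vertex -3.997 0.73 0.515
endloop
endfacet
facet normal -0.757 -0.353 0.551
outer loop
vertex -1.553 2.783 -2.162
vertex -1.443 3.621 -1.474
vertex -2.929 3.92 -3.325
endloop
endfacet
facet normal -0.101 -0.769 -0.632
outer loop
vertex -2.157 4.279 -3.886
vertex -1.553 2.783 -2.162
vertex -2.929 3.92 -3.325
endloop
endfacet
facet normal -0.757 -0.353 0.550
outer loop
vertex -2.929 3.92 -3.325
vertex -1.443 3.621 -1.474
vertex -2.819 4.758 -2.636
endloop
endfacet
facet normal -0.645 0.534 -0.546
outer loop
vertex -2.819 4.758 -2.636
vertex -2.157 4.279 -3.886
vertex -2.929 3.92 -3.325
endloop
endfacet
facet normal 0.645 -0.534 0.547
outer loop
vertex -1.553 2.783 -2.162
vertex -0.671 3.98 -2.035
vertex -1.443 3.621 -1.474
endloop
endfacet
facet normal -0.102 -0.769 -0.631
outer loop
vertex -0.781 3.142 -2.724
vertex -1.553 2.783 -2.162
vertex -2.157 4.279 -3.886
endloop
endfacet
facet normal 0.646 -0.534 0.546
outer loop
vertex -0.781 3.142 -2.724
vertex -0.671 3.98 -2.035
vertex -1.553 2.783 -2.162
endloop
endfacet
facet normal 0.102 0.769 0.632
outer loop
vertex -1.443 3.621 -1.474
vertex -0.671 3.98 -2.035
vertex -2.819 4.758 -2.636
endloop
endfacet
facet normal -0.646 0.533 -0.546
outer loop
vertex -2.047 5.117 -3.198
vertex -2.157 4.279 -3.886
vertex -2.819 4.758 -2.636
endloop
endfacet
facet normal 0.102 0.769 0.631
outer loop
vertex -2.819 4.758 -2.636
vertex -0.671 3.98 -2.035
vertex -2.047 5.117 -3.198
endloop
endfacet
facet normal 0.757 0.353 -0.551
outer loop
vertex -2.047 5.117 -3.198
vertex -0.781 3.142 -2.724
vertex -2.157 4.279 -3.886
endloop
endfacet
facet normal 0.757 0.353 -0.550
outer loop
vertex -0.671 3.98 -2.035
vertex -0.781 3.142 -2.724
vertex -2.047 5.117 -3.198
endloop
endfacet

endsolid


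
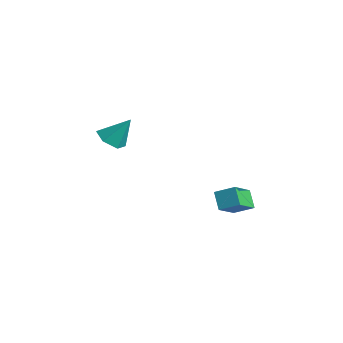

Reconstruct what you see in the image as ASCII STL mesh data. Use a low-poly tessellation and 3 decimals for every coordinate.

solid 
facet normal -0.328 -0.489 -0.808
outer loop
vertex -2.791 -1.459 0.344
vertex -3.269 -0.675 0.064
vertex -2.363 -0.812 -0.221
endloop
endfacet
facet normal 0.894 -0.301 0.333
outer loop
vertex -2.791 -1.459 0.344
vertex -2.363 -0.812 -0.221
vertex -2.671 0.215 1.536
endloop
endfacet
facet normal -0.328 -0.488 -0.809
outer loop
vertex -2.363 -0.812 -0.221
vertex -3.269 -0.675 0.064
vertex -2.84 -0.028 -0.501
endloop
endfacet
facet normal 0.867 0.481 -0.129
outer loop
vertex -2.363 -0.812 -0.221
vertex -2.84 -0.028 -0.501
vertex -2.671 0.215 1.536
endloop
endfacet
facet normal -0.329 -0.488 -0.809
outer loop
vertex -2.84 -0.028 -0.501
vertex -3.269 -0.675 0.064
vertex -3.746 0.11 -0.216
endloop
endfacet
facet normal 0.110 0.986 -0.127
outer loop
vertex -2.84 -0.028 -0.501
vertex -3.746 0.11 -0.216
vertex -2.671 0.215 1.536
endloop
endfacet
facet normal -0.329 -0.488 -0.809
outer loop
vertex -3.746 0.11 -0.216
vertex -3.269 -0.675 0.064
vertex -4.175 -0.537 0.349
endloop
endfacet
facet normal -0.621 0.707 0.338
outer loop
vertex -3.746 0.11 -0.216
vertex -4.175 -0.537 0.349
vertex -2.671 0.215 1.536
endloop
endfacet
facet normal -0.329 -0.489 -0.808
outer loop
vertex -4.175 -0.537 0.349
vertex -3.269 -0.675 0.064
vertex -3.698 -1.321 0.63
endloop
endfacet
facet normal -0.594 -0.075 0.801
outer loop
vertex -4.175 -0.537 0.349
vertex -3.698 -1.321 0.63
vertex -2.671 0.215 1.536
endloop
endfacet
facet normal -0.329 -0.489 -0.808
outer loop
vertex -3.698 -1.321 0.63
vertex -3.269 -0.675 0.064
vertex -2.791 -1.459 0.344
endloop
endfacet
facet normal 0.163 -0.580 0.798
outer loop
vertex -3.698 -1.321 0.63
vertex -2.791 -1.459 0.344
vertex -2.671 0.215 1.536
endloop
endfacet
facet normal -0.683 0.213 0.699
outer loop
vertex 3.833 2.48 -1.127
vertex 3.2 3.859 -2.167
vertex 3.047 1.715 -1.662
endloop
endfacet
facet normal 0.344 -0.749 0.566
outer loop
vertex 3.86 1.461 -2.493
vertex 3.833 2.48 -1.127
vertex 3.047 1.715 -1.662
endloop
endfacet
facet normal -0.683 0.213 0.698
outer loop
vertex 3.047 1.715 -1.662
vertex 3.2 3.859 -2.167
vertex 2.414 3.095 -2.703
endloop
endfacet
facet normal -0.644 -0.626 -0.439
outer loop
vertex 2.414 3.095 -2.703
vertex 3.86 1.461 -2.493
vertex 3.047 1.715 -1.662
endloop
endfacet
facet normal 0.644 0.627 0.439
outer loop
vertex 3.833 2.48 -1.127
vertex 4.013 3.605 -2.998
vertex 3.2 3.859 -2.167
endloop
endfacet
facet normal 0.343 -0.750 0.566
outer loop
vertex 4.646 2.225 -1.957
vertex 3.833 2.48 -1.127
vertex 3.86 1.461 -2.493
endloop
endfacet
facet normal 0.644 0.626 0.439
outer loop
vertex 4.646 2.225 -1.957
vertex 4.013 3.605 -2.998
vertex 3.833 2.48 -1.127
endloop
endfacet
facet normal -0.343 0.750 -0.565
outer loop
vertex 3.2 3.859 -2.167
vertex 4.013 3.605 -2.998
vertex 2.414 3.095 -2.703
endloop
endfacet
facet normal -0.644 -0.627 -0.439
outer loop
vertex 3.227 2.84 -3.533
vertex 3.86 1.461 -2.493
vertex 2.414 3.095 -2.703
endloop
endfacet
facet normal -0.343 0.749 -0.567
outer loop
vertex 2.414 3.095 -2.703
vertex 4.013 3.605 -2.998
vertex 3.227 2.84 -3.533
endloop
endfacet
facet normal 0.683 -0.213 -0.698
outer loop
vertex 3.227 2.84 -3.533
vertex 4.646 2.225 -1.957
vertex 3.86 1.461 -2.493
endloop
endfacet
facet normal 0.683 -0.213 -0.698
outer loop
vertex 4.013 3.605 -2.998
vertex 4.646 2.225 -1.957
vertex 3.227 2.84 -3.533
endloop
endfacet

endsolid


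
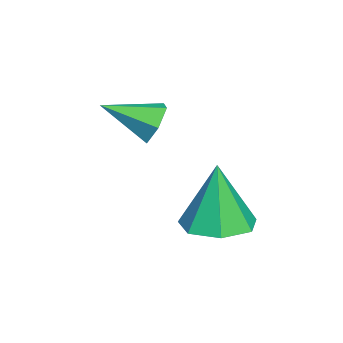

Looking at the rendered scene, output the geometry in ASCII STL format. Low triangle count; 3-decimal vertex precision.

solid 
facet normal 0.096 0.033 -0.995
outer loop
vertex -0.614 0.111 -0.222
vertex -1.432 0.734 -0.28
vertex -0.439 0.986 -0.176
endloop
endfacet
facet normal 0.850 -0.196 0.490
outer loop
vertex -0.614 0.111 -0.222
vertex -0.439 0.986 -0.176
vertex -1.628 0.666 1.76
endloop
endfacet
facet normal 0.096 0.034 -0.995
outer loop
vertex -0.439 0.986 -0.176
vertex -1.432 0.734 -0.28
vertex -1.012 1.671 -0.208
endloop
endfacet
facet normal 0.654 0.571 0.496
outer loop
vertex -0.439 0.986 -0.176
vertex -1.012 1.671 -0.208
vertex -1.628 0.666 1.76
endloop
endfacet
facet normal 0.095 0.034 -0.995
outer loop
vertex -1.012 1.671 -0.208
vertex -1.432 0.734 -0.28
vertex -1.901 1.651 -0.294
endloop
endfacet
facet normal -0.063 0.897 0.438
outer loop
vertex -1.012 1.671 -0.208
vertex -1.901 1.651 -0.294
vertex -1.628 0.666 1.76
endloop
endfacet
facet normal 0.095 0.033 -0.995
outer loop
vertex -1.901 1.651 -0.294
vertex -1.432 0.734 -0.28
vertex -2.438 0.94 -0.369
endloop
endfacet
facet normal -0.763 0.538 0.359
outer loop
vertex -1.901 1.651 -0.294
vertex -2.438 0.94 -0.369
vertex -1.628 0.666 1.76
endloop
endfacet
facet normal 0.095 0.033 -0.995
outer loop
vertex -2.438 0.94 -0.369
vertex -1.432 0.734 -0.28
vertex -2.217 0.074 -0.377
endloop
endfacet
facet normal -0.918 -0.237 0.319
outer loop
vertex -2.438 0.94 -0.369
vertex -2.217 0.074 -0.377
vertex -1.628 0.666 1.76
endloop
endfacet
facet normal 0.096 0.032 -0.995
outer loop
vertex -2.217 0.074 -0.377
vertex -1.432 0.734 -0.28
vertex -1.406 -0.295 -0.311
endloop
endfacet
facet normal -0.412 -0.843 0.347
outer loop
vertex -2.217 0.074 -0.377
vertex -1.406 -0.295 -0.311
vertex -1.628 0.666 1.76
endloop
endfacet
facet normal 0.095 0.032 -0.995
outer loop
vertex -1.406 -0.295 -0.311
vertex -1.432 0.734 -0.28
vertex -0.614 0.111 -0.222
endloop
endfacet
facet normal 0.375 -0.825 0.423
outer loop
vertex -1.406 -0.295 -0.311
vertex -0.614 0.111 -0.222
vertex -1.628 0.666 1.76
endloop
endfacet
facet normal -0.168 0.893 -0.418
outer loop
vertex -2.495 -1.325 1.877
vertex -3.062 -1.215 2.34
vertex -2.381 -0.997 2.531
endloop
endfacet
facet normal 0.965 -0.258 -0.039
outer loop
vertex -2.495 -1.325 1.877
vertex -2.381 -0.997 2.531
vertex -2.798 -2.625 3.0
endloop
endfacet
facet normal -0.168 0.893 -0.418
outer loop
vertex -2.381 -0.997 2.531
vertex -3.062 -1.215 2.34
vertex -2.948 -0.887 2.994
endloop
endfacet
facet normal 0.638 0.058 0.768
outer loop
vertex -2.381 -0.997 2.531
vertex -2.948 -0.887 2.994
vertex -2.798 -2.625 3.0
endloop
endfacet
facet normal -0.166 0.893 -0.419
outer loop
vertex -2.948 -0.887 2.994
vertex -3.062 -1.215 2.34
vertex -3.629 -1.104 2.802
endloop
endfacet
facet normal -0.266 -0.020 0.964
outer loop
vertex -2.948 -0.887 2.994
vertex -3.629 -1.104 2.802
vertex -2.798 -2.625 3.0
endloop
endfacet
facet normal -0.166 0.893 -0.419
outer loop
vertex -3.629 -1.104 2.802
vertex -3.062 -1.215 2.34
vertex -3.743 -1.432 2.148
endloop
endfacet
facet normal -0.840 -0.413 0.353
outer loop
vertex -3.629 -1.104 2.802
vertex -3.743 -1.432 2.148
vertex -2.798 -2.625 3.0
endloop
endfacet
facet normal -0.167 0.893 -0.418
outer loop
vertex -3.743 -1.432 2.148
vertex -3.062 -1.215 2.34
vertex -3.176 -1.542 1.686
endloop
endfacet
facet normal -0.512 -0.729 -0.454
outer loop
vertex -3.743 -1.432 2.148
vertex -3.176 -1.542 1.686
vertex -2.798 -2.625 3.0
endloop
endfacet
facet normal -0.168 0.893 -0.417
outer loop
vertex -3.176 -1.542 1.686
vertex -3.062 -1.215 2.34
vertex -2.495 -1.325 1.877
endloop
endfacet
facet normal 0.390 -0.652 -0.650
outer loop
vertex -3.176 -1.542 1.686
vertex -2.495 -1.325 1.877
vertex -2.798 -2.625 3.0
endloop
endfacet

endsolid


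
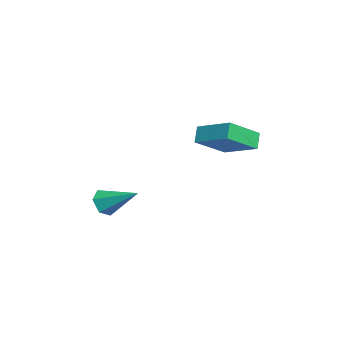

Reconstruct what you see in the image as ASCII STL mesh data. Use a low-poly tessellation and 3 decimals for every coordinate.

solid 
facet normal -0.648 -0.677 -0.349
outer loop
vertex 0.194 0.275 3.213
vertex -0.765 1.735 2.161
vertex 0.769 0.111 2.462
endloop
endfacet
facet normal 0.470 -0.716 0.516
outer loop
vertex 2.065 1.465 3.159
vertex 0.194 0.275 3.213
vertex 0.769 0.111 2.462
endloop
endfacet
facet normal -0.648 -0.677 -0.349
outer loop
vertex 0.769 0.111 2.462
vertex -0.765 1.735 2.161
vertex -0.19 1.571 1.41
endloop
endfacet
facet normal 0.599 -0.170 -0.782
outer loop
vertex -0.19 1.571 1.41
vertex 2.065 1.465 3.159
vertex 0.769 0.111 2.462
endloop
endfacet
facet normal -0.599 0.170 0.782
outer loop
vertex 0.194 0.275 3.213
vertex 0.531 3.089 2.858
vertex -0.765 1.735 2.161
endloop
endfacet
facet normal 0.470 -0.716 0.516
outer loop
vertex 1.49 1.629 3.91
vertex 0.194 0.275 3.213
vertex 2.065 1.465 3.159
endloop
endfacet
facet normal -0.599 0.170 0.782
outer loop
vertex 1.49 1.629 3.91
vertex 0.531 3.089 2.858
vertex 0.194 0.275 3.213
endloop
endfacet
facet normal -0.470 0.716 -0.516
outer loop
vertex -0.765 1.735 2.161
vertex 0.531 3.089 2.858
vertex -0.19 1.571 1.41
endloop
endfacet
facet normal 0.599 -0.170 -0.782
outer loop
vertex 1.106 2.925 2.107
vertex 2.065 1.465 3.159
vertex -0.19 1.571 1.41
endloop
endfacet
facet normal -0.470 0.716 -0.516
outer loop
vertex -0.19 1.571 1.41
vertex 0.531 3.089 2.858
vertex 1.106 2.925 2.107
endloop
endfacet
facet normal 0.648 0.677 0.349
outer loop
vertex 1.106 2.925 2.107
vertex 1.49 1.629 3.91
vertex 2.065 1.465 3.159
endloop
endfacet
facet normal 0.648 0.677 0.349
outer loop
vertex 0.531 3.089 2.858
vertex 1.49 1.629 3.91
vertex 1.106 2.925 2.107
endloop
endfacet
facet normal -0.450 -0.754 -0.478
outer loop
vertex 0.767 -4.533 -1.036
vertex 0.328 -4.008 -1.451
vertex 1.036 -4.25 -1.735
endloop
endfacet
facet normal 0.929 -0.277 0.245
outer loop
vertex 0.767 -4.533 -1.036
vertex 1.036 -4.25 -1.735
vertex 1.232 -2.492 -0.489
endloop
endfacet
facet normal -0.450 -0.754 -0.479
outer loop
vertex 1.036 -4.25 -1.735
vertex 0.328 -4.008 -1.451
vertex 0.597 -3.725 -2.149
endloop
endfacet
facet normal 0.813 0.274 -0.514
outer loop
vertex 1.036 -4.25 -1.735
vertex 0.597 -3.725 -2.149
vertex 1.232 -2.492 -0.489
endloop
endfacet
facet normal -0.449 -0.754 -0.479
outer loop
vertex 0.597 -3.725 -2.149
vertex 0.328 -4.008 -1.451
vertex -0.111 -3.483 -1.866
endloop
endfacet
facet normal 0.031 0.797 -0.604
outer loop
vertex 0.597 -3.725 -2.149
vertex -0.111 -3.483 -1.866
vertex 1.232 -2.492 -0.489
endloop
endfacet
facet normal -0.450 -0.754 -0.478
outer loop
vertex -0.111 -3.483 -1.866
vertex 0.328 -4.008 -1.451
vertex -0.38 -3.766 -1.167
endloop
endfacet
facet normal -0.636 0.769 0.067
outer loop
vertex -0.111 -3.483 -1.866
vertex -0.38 -3.766 -1.167
vertex 1.232 -2.492 -0.489
endloop
endfacet
facet normal -0.450 -0.754 -0.478
outer loop
vertex -0.38 -3.766 -1.167
vertex 0.328 -4.008 -1.451
vertex 0.059 -4.291 -0.752
endloop
endfacet
facet normal -0.520 0.218 0.826
outer loop
vertex -0.38 -3.766 -1.167
vertex 0.059 -4.291 -0.752
vertex 1.232 -2.492 -0.489
endloop
endfacet
facet normal -0.450 -0.754 -0.478
outer loop
vertex 0.059 -4.291 -0.752
vertex 0.328 -4.008 -1.451
vertex 0.767 -4.533 -1.036
endloop
endfacet
facet normal 0.263 -0.305 0.915
outer loop
vertex 0.059 -4.291 -0.752
vertex 0.767 -4.533 -1.036
vertex 1.232 -2.492 -0.489
endloop
endfacet

endsolid
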